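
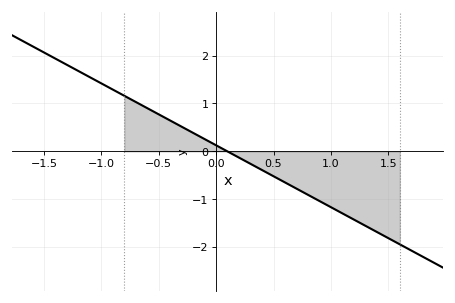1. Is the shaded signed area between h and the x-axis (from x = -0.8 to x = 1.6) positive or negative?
negative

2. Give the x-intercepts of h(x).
0.1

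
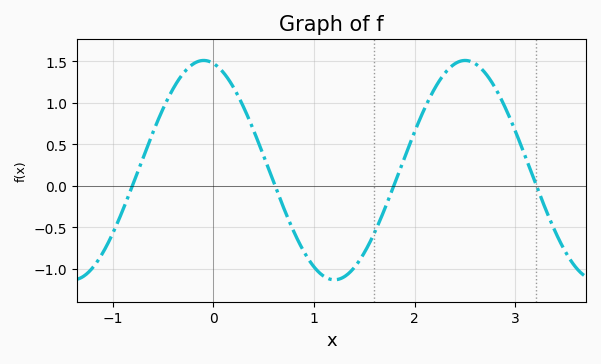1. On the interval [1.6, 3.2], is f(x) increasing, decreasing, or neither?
neither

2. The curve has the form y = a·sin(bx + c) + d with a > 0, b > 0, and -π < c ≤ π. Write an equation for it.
y = 1.32sin(2.4x + 1.8) + 0.19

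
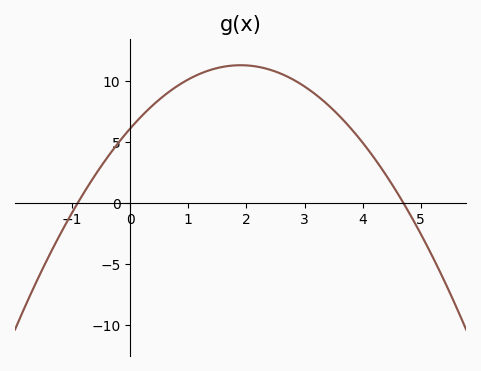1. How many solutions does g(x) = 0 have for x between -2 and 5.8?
2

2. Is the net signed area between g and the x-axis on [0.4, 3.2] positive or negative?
positive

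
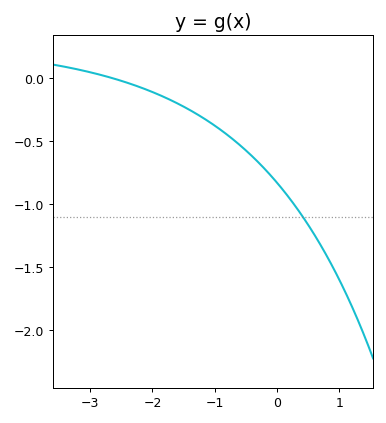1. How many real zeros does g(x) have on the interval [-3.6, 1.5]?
1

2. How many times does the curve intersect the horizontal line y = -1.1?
1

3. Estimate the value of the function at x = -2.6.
-0.007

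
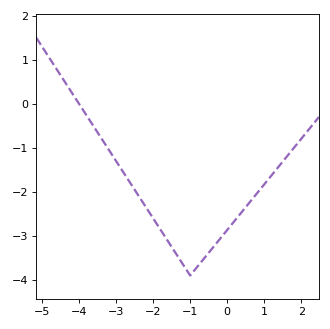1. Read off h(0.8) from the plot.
-2.04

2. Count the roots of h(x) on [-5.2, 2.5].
1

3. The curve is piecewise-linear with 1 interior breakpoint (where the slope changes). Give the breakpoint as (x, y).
(-1, -3.9)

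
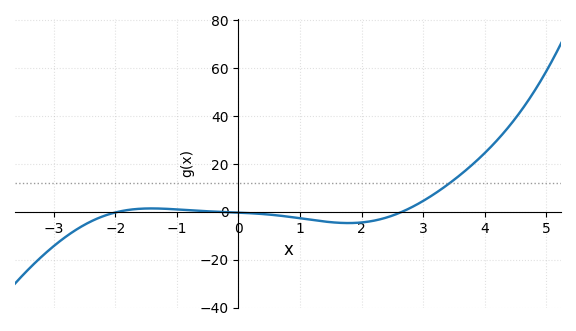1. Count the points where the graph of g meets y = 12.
1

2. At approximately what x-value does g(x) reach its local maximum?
-1.41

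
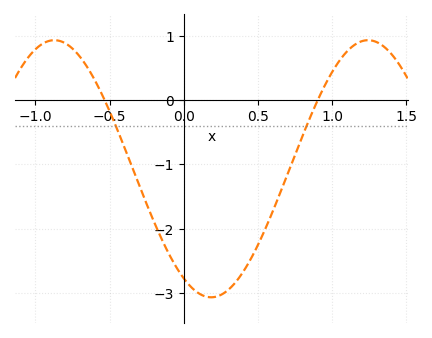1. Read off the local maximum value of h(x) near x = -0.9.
0.9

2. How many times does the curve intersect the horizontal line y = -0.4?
2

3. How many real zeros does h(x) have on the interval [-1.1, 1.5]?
2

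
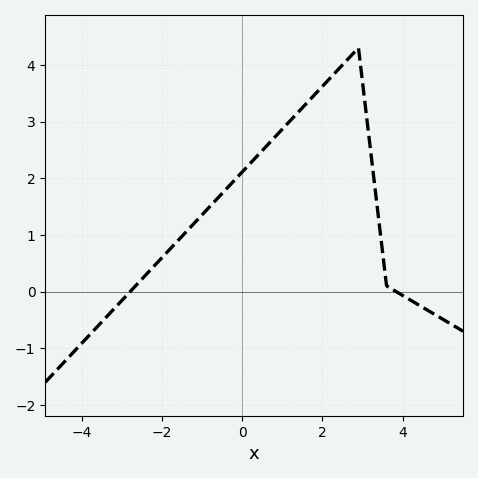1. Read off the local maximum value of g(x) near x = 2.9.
4.3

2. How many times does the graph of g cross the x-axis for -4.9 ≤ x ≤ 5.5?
2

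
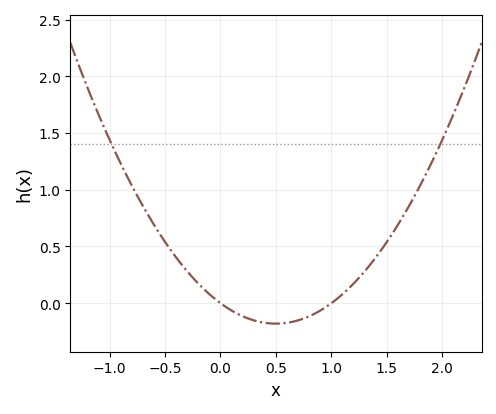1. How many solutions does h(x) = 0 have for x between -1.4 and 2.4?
2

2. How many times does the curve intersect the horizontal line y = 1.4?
2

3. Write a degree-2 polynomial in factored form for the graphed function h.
y = 0.72(x - 0)(x - 1)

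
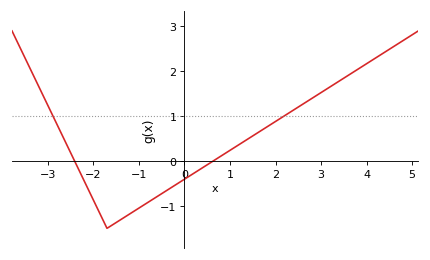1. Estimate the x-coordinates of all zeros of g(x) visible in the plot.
-2.41, 0.63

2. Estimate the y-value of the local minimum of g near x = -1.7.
-1.5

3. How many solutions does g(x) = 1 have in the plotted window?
2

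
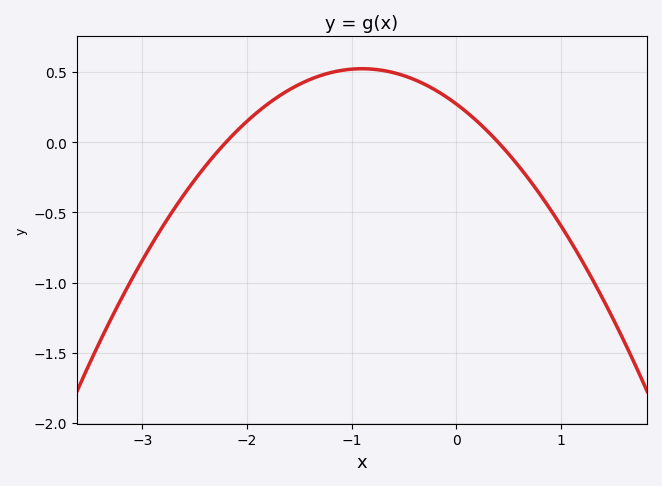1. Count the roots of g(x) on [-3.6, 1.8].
2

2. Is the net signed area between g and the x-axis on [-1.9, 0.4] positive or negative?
positive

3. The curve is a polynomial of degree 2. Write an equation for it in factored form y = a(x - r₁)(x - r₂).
y = -0.31(x + 2.2)(x - 0.4)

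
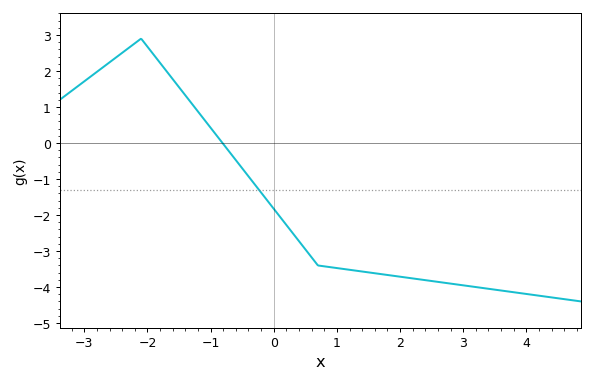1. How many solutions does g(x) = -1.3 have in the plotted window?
1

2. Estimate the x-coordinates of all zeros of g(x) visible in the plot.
-0.8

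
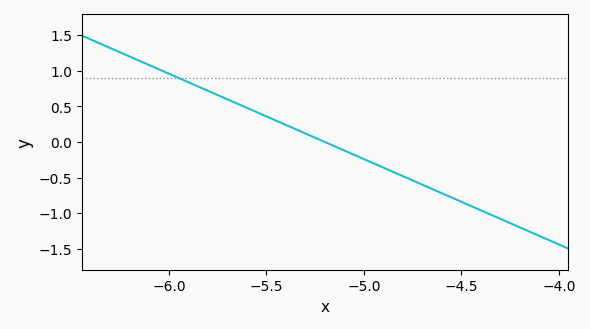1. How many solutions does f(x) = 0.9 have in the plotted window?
1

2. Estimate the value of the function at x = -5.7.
0.6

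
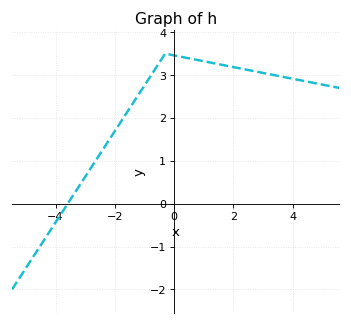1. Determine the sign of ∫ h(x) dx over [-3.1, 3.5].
positive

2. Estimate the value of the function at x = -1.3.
2.4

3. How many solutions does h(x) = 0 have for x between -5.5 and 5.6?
1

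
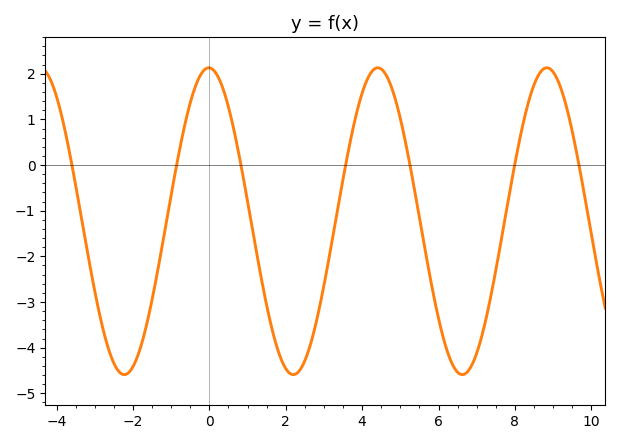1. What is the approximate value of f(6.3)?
-4.24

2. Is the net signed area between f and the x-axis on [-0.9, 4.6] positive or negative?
negative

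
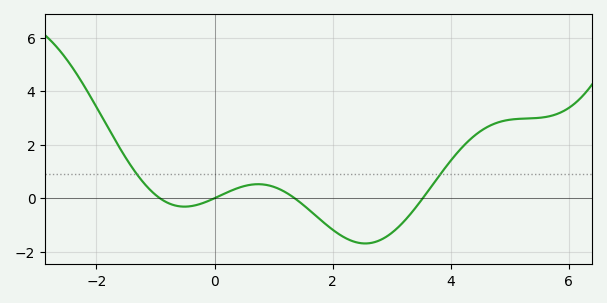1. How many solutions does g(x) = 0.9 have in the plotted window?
2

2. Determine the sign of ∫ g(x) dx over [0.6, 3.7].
negative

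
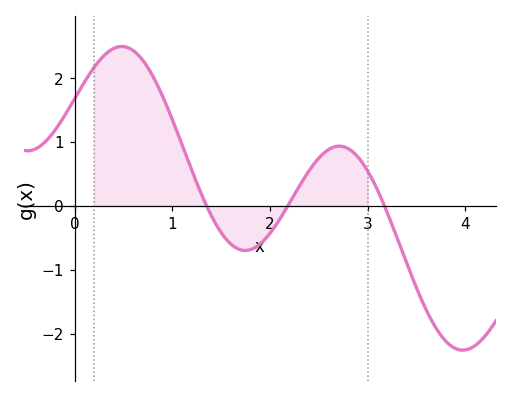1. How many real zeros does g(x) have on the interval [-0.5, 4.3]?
3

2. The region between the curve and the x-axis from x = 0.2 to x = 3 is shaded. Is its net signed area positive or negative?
positive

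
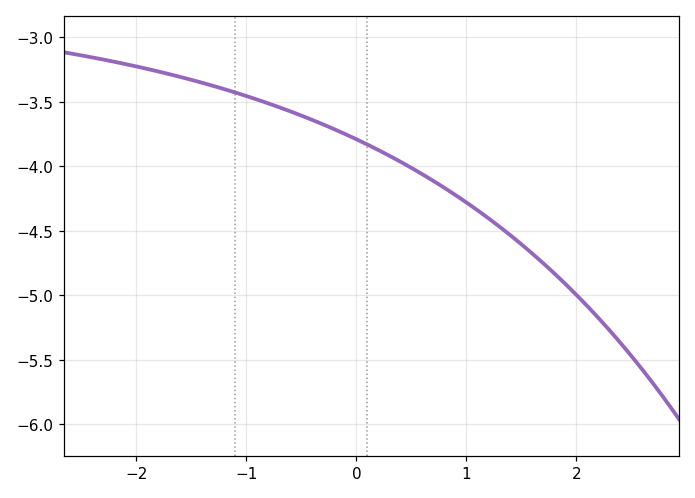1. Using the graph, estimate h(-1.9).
-3.25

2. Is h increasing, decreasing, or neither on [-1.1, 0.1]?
decreasing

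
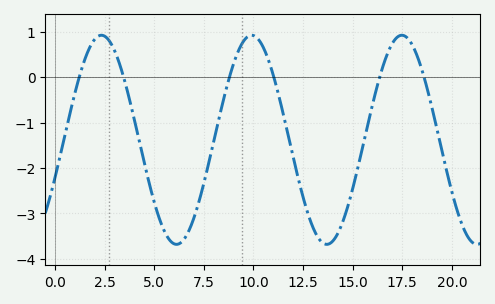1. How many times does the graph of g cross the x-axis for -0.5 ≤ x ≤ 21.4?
6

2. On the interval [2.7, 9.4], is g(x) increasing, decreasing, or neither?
neither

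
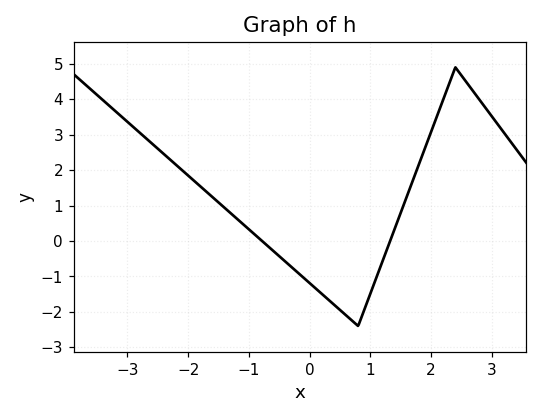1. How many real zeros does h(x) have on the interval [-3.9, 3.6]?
2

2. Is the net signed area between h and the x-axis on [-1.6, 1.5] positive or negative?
negative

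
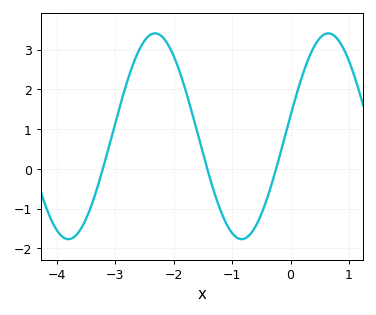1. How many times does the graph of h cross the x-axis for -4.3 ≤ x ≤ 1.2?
3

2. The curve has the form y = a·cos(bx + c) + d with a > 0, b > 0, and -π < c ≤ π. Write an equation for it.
y = 2.59cos(2.1x - 1.4) + 0.82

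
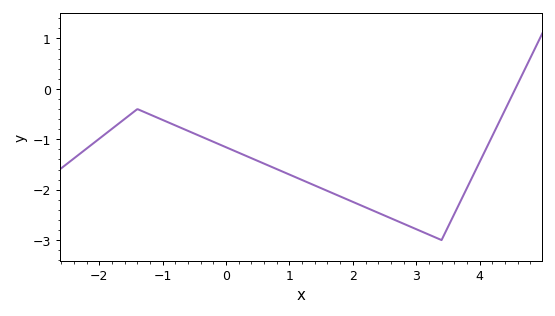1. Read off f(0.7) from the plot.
-1.5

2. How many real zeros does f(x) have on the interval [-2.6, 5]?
1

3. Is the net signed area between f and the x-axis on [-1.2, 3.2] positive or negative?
negative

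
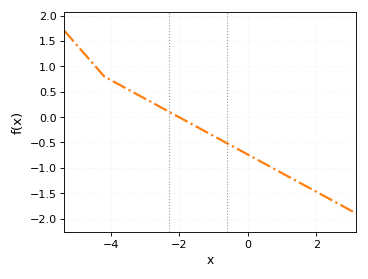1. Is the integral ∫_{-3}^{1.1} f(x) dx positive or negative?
negative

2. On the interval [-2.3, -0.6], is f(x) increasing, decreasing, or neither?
decreasing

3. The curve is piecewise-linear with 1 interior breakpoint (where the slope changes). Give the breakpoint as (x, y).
(-4.2, 0.8)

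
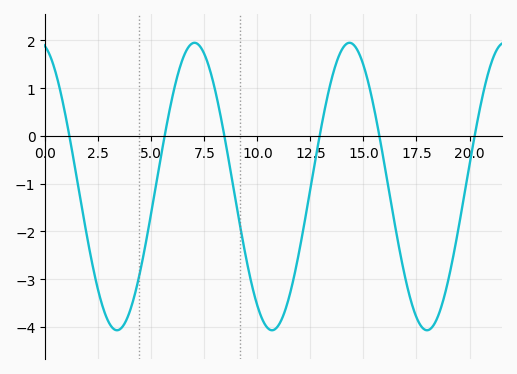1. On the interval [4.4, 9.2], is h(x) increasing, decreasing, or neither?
neither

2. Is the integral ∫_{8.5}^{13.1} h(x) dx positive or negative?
negative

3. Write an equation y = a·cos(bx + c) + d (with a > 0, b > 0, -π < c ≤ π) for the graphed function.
y = 3.01cos(0.86x + 0.232) - 1.06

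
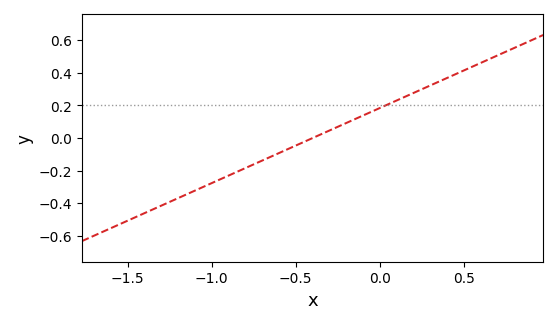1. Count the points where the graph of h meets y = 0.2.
1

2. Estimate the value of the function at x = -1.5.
-0.5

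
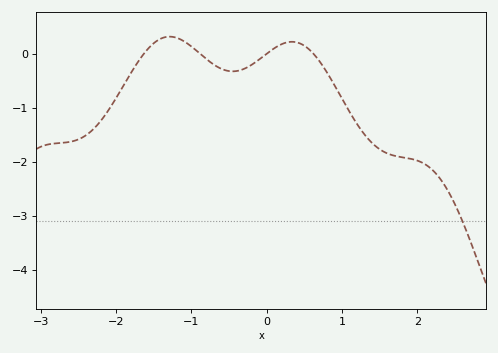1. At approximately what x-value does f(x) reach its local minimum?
-0.5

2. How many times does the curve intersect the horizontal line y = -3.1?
1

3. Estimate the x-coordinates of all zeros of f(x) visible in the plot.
-1.6, -0.9, 0, 0.6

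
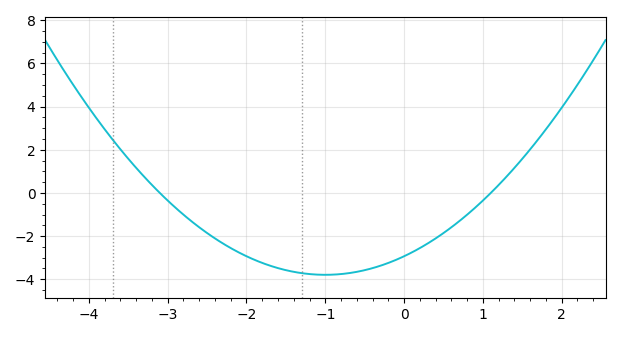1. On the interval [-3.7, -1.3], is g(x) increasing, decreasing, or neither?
decreasing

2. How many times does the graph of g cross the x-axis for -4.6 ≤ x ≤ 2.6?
2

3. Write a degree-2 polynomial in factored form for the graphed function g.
y = 0.86(x + 3.1)(x - 1.1)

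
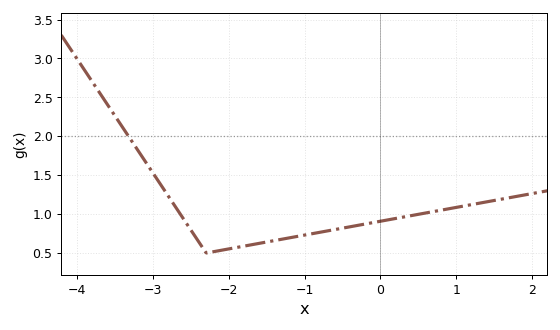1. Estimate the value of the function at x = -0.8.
0.766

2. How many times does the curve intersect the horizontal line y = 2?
1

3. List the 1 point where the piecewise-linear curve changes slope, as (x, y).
(-2.3, 0.5)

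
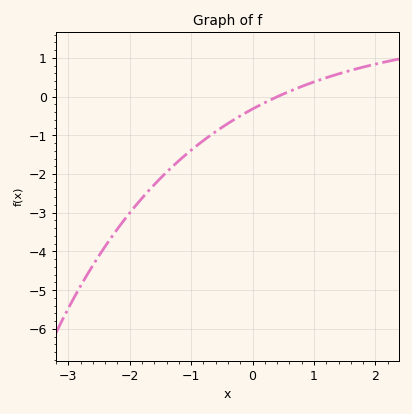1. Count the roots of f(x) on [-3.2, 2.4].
1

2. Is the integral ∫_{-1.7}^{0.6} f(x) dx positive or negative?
negative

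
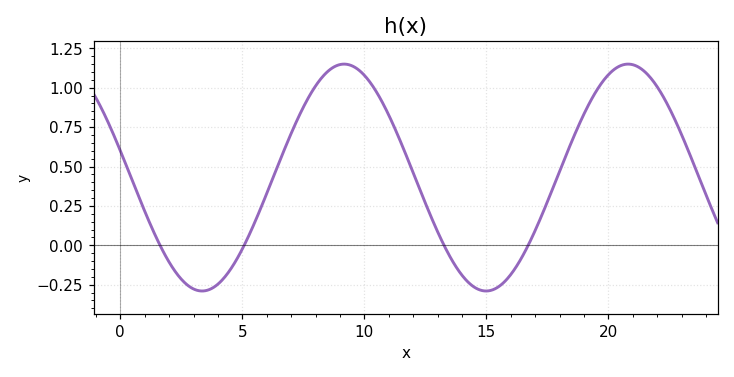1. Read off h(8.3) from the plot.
1.08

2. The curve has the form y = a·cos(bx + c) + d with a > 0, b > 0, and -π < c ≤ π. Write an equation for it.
y = 0.72cos(0.54x + 1.3) + 0.43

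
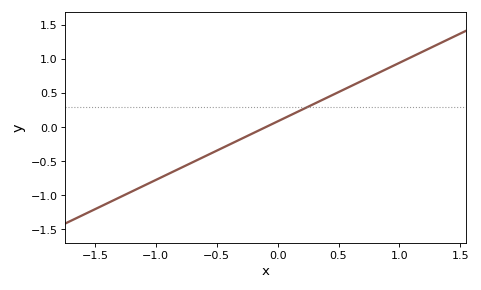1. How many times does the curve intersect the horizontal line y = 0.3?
1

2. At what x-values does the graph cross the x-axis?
-0.1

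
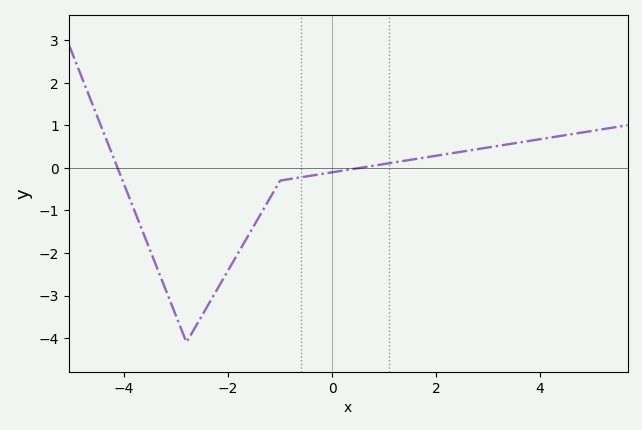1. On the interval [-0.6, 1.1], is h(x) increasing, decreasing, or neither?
increasing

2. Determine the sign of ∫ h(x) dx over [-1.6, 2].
negative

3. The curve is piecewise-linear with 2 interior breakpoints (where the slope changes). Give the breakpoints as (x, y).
(-2.8, -4.1); (-1, -0.3)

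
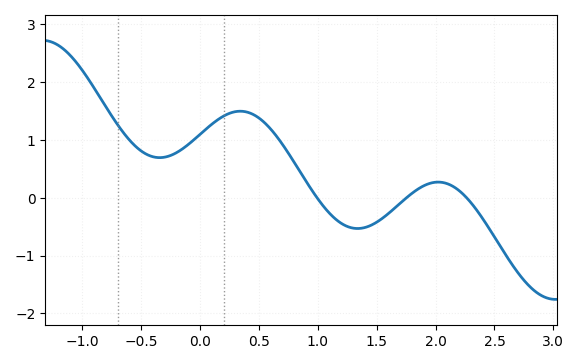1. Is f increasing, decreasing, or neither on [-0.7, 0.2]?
neither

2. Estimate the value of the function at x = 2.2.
0.1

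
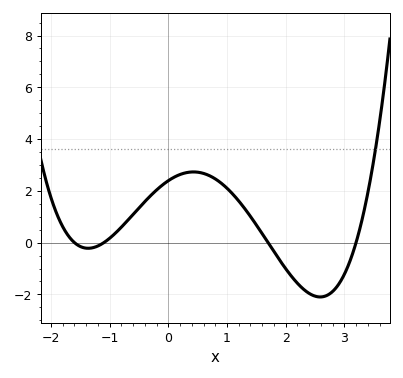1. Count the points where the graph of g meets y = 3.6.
1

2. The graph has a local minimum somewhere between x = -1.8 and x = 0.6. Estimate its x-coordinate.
-1.4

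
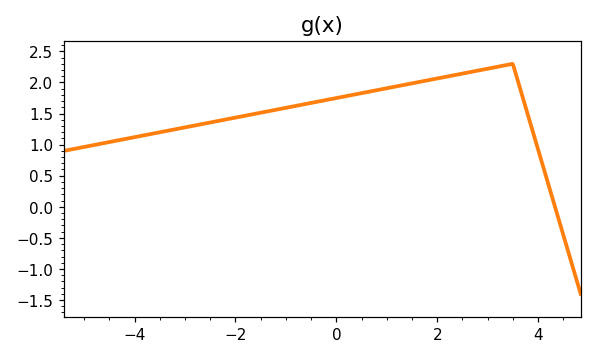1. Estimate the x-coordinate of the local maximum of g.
3.5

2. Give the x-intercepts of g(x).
4.34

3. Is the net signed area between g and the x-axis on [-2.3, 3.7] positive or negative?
positive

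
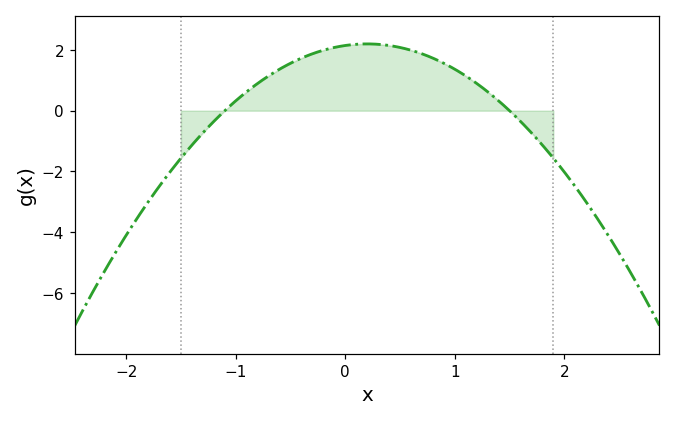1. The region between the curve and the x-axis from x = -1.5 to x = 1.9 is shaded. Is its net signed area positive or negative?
positive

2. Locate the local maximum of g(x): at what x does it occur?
0.2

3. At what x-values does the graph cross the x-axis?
-1.1, 1.5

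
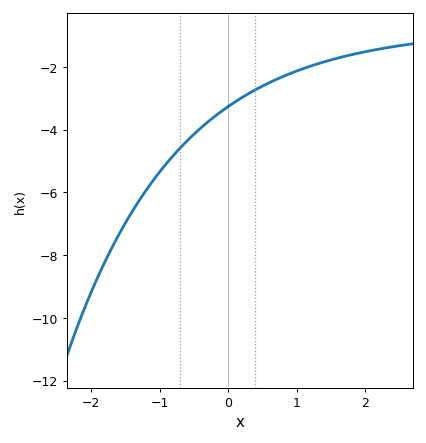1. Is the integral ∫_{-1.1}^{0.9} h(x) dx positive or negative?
negative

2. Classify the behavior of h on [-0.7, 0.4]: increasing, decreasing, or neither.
increasing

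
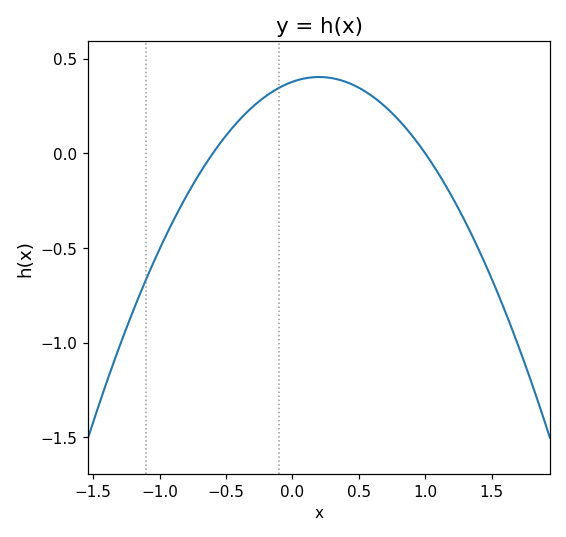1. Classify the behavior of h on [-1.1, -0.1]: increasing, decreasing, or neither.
increasing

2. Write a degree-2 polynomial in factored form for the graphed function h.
y = -0.63(x + 0.6)(x - 1)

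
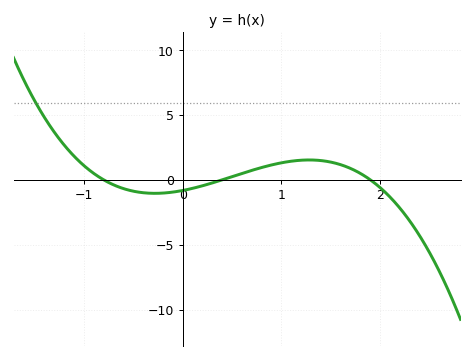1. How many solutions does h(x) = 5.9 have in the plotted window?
1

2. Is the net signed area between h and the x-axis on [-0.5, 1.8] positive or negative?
positive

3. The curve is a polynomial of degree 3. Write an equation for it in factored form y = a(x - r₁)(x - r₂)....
y = -1.35(x + 0.8)(x - 0.4)(x - 1.9)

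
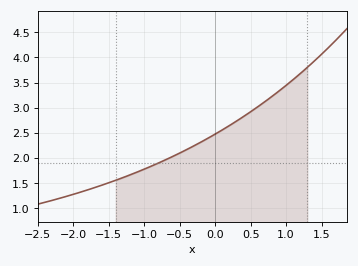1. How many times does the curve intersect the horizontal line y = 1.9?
1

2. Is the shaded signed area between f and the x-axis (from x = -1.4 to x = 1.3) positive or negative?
positive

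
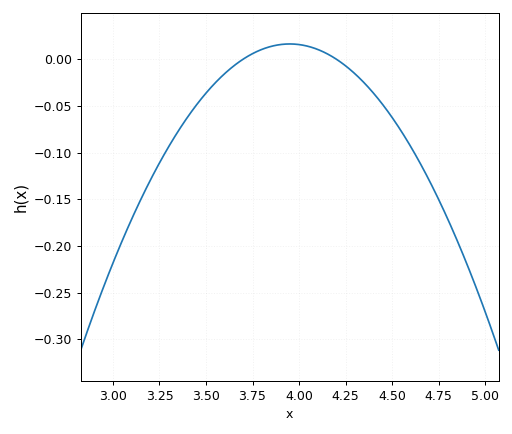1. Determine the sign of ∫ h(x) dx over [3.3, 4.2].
negative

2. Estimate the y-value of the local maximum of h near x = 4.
0.015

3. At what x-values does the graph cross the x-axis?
3.7, 4.2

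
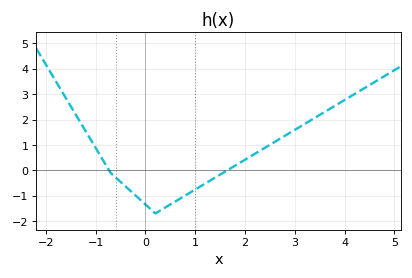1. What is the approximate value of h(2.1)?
0.5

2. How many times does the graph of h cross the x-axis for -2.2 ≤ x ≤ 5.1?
2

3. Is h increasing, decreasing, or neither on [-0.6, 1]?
neither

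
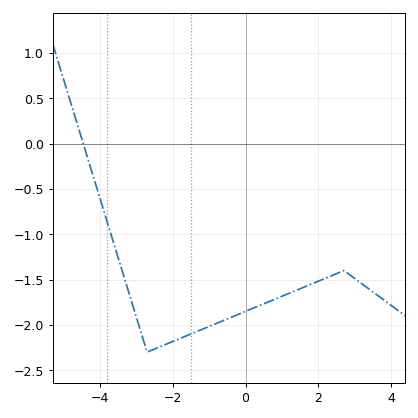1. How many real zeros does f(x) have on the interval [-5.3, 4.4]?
1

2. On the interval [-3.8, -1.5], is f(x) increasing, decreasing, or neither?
neither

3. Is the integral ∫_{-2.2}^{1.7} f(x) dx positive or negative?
negative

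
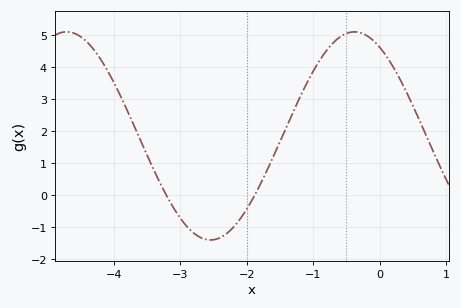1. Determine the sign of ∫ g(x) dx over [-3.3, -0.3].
positive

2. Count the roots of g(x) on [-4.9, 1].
2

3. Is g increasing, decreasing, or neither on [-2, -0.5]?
increasing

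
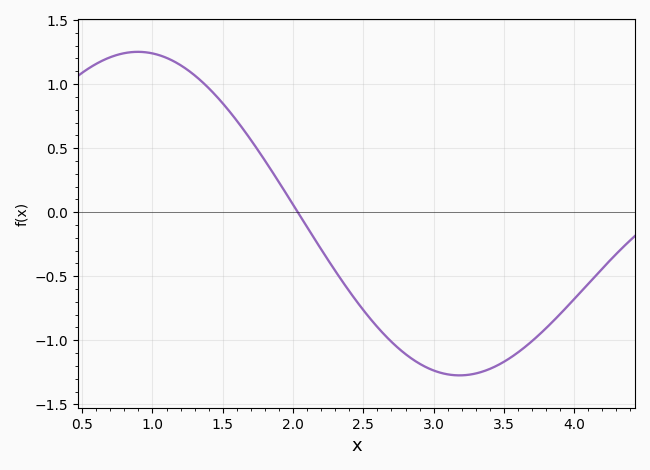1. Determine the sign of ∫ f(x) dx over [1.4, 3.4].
negative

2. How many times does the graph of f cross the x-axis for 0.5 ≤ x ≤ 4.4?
1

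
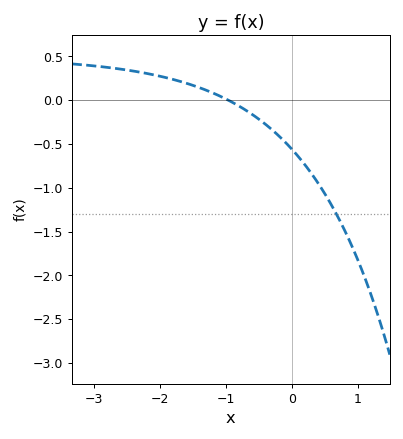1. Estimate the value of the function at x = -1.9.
0.25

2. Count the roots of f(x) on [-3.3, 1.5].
1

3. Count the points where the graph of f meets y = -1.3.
1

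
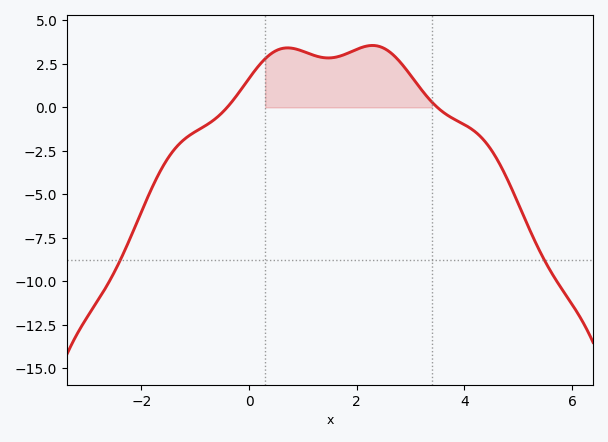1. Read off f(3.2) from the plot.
1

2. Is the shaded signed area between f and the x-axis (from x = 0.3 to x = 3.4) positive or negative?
positive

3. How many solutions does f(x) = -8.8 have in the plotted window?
2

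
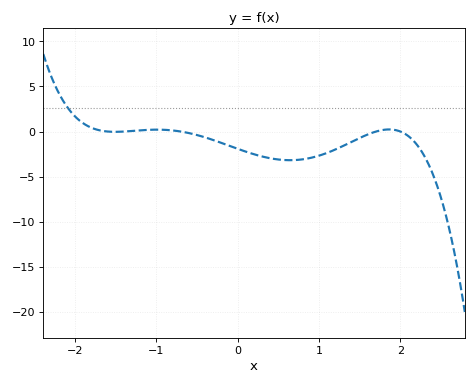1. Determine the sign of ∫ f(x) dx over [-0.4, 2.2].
negative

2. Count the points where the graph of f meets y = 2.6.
1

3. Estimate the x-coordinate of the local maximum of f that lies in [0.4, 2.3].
1.9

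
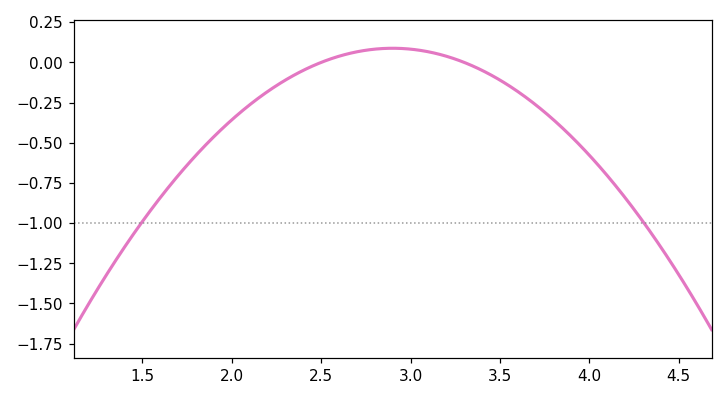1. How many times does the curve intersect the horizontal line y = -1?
2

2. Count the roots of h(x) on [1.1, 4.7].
2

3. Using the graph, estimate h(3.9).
-0.45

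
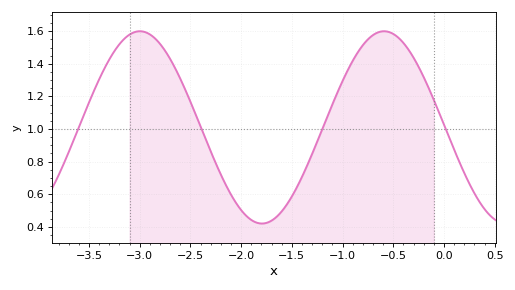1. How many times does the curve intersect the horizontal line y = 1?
4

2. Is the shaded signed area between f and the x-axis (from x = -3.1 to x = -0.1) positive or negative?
positive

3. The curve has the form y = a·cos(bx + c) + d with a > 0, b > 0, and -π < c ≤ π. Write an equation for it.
y = 0.59cos(2.61x + 1.54) + 1.01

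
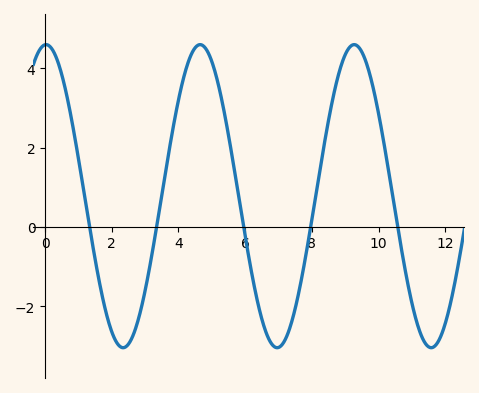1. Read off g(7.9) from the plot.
-0.4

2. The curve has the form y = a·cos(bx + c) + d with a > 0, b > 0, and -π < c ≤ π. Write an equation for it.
y = 3.82cos(1.4x - 0.04) + 0.78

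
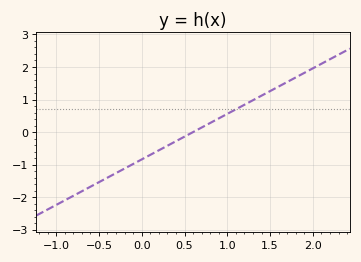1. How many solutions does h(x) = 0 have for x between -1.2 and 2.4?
1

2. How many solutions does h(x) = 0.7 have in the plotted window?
1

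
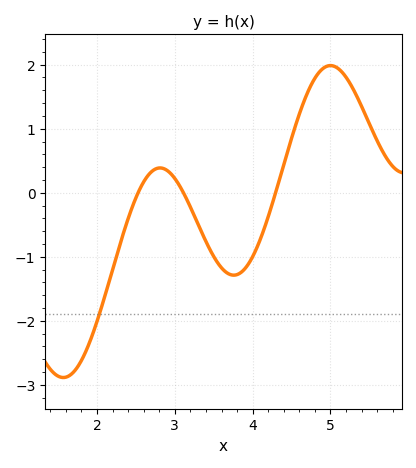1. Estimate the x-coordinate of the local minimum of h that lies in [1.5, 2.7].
1.57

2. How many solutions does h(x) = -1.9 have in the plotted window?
1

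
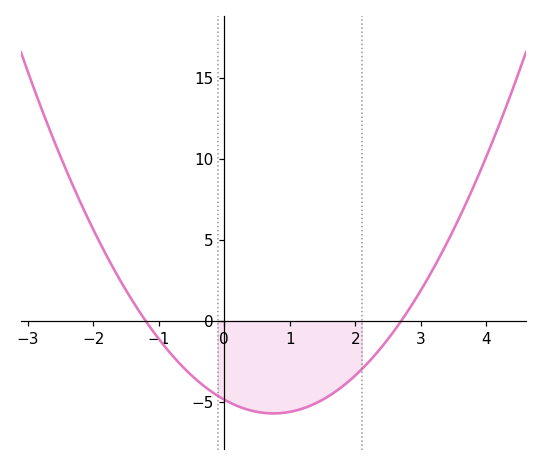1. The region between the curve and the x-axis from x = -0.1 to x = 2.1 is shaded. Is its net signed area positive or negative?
negative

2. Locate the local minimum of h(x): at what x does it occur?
0.8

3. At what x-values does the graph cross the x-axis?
-1.2, 2.6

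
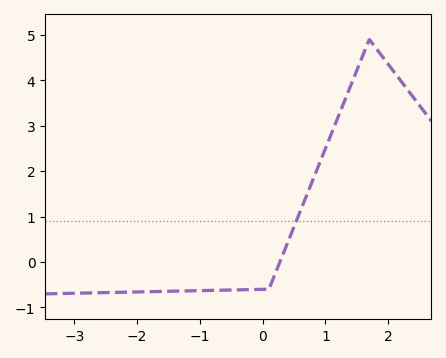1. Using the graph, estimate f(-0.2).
-0.6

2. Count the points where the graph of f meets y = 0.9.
1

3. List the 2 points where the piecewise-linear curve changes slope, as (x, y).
(0.1, -0.6); (1.7, 4.9)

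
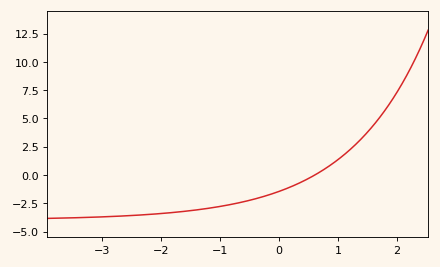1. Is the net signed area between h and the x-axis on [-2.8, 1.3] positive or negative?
negative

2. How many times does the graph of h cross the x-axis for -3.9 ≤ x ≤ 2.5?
1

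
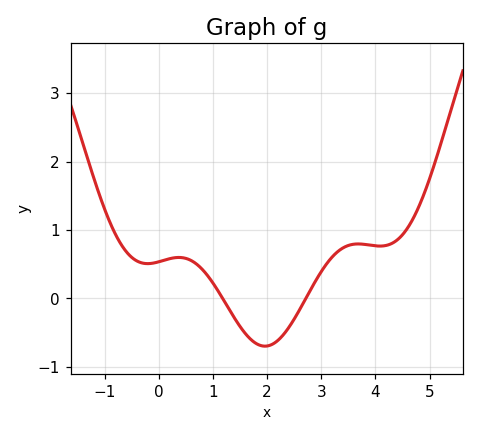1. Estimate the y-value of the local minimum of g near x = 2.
-0.7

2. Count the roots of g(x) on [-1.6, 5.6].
2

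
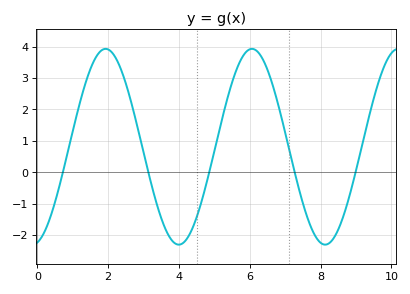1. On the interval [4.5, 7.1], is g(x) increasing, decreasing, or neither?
neither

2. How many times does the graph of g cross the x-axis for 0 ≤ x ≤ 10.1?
5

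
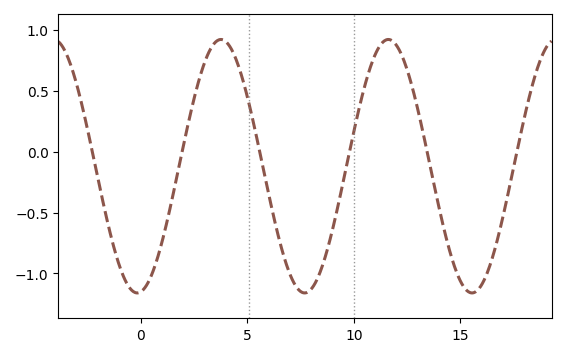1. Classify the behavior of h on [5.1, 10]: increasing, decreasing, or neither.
neither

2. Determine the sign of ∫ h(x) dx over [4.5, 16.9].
negative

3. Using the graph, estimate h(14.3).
-0.684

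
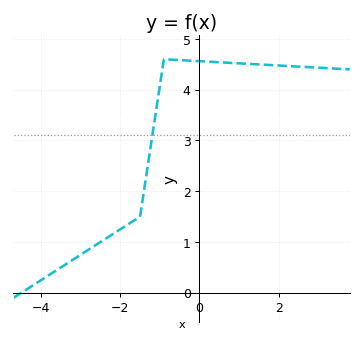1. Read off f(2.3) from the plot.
4.46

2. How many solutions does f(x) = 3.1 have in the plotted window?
1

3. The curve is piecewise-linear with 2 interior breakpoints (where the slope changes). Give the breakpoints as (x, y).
(-1.5, 1.5); (-0.9, 4.6)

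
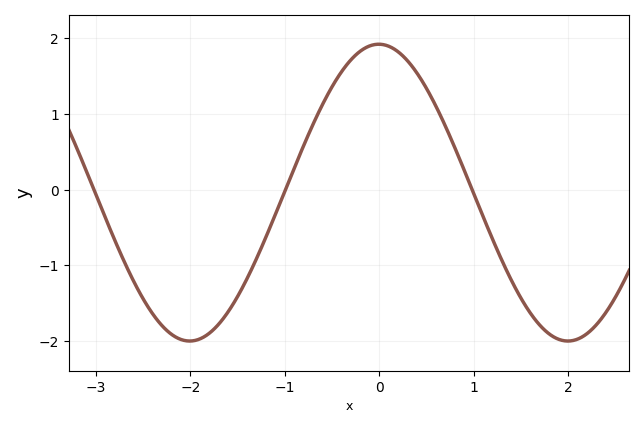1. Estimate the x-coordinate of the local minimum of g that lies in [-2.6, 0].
-2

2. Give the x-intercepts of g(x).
-3, -1, 1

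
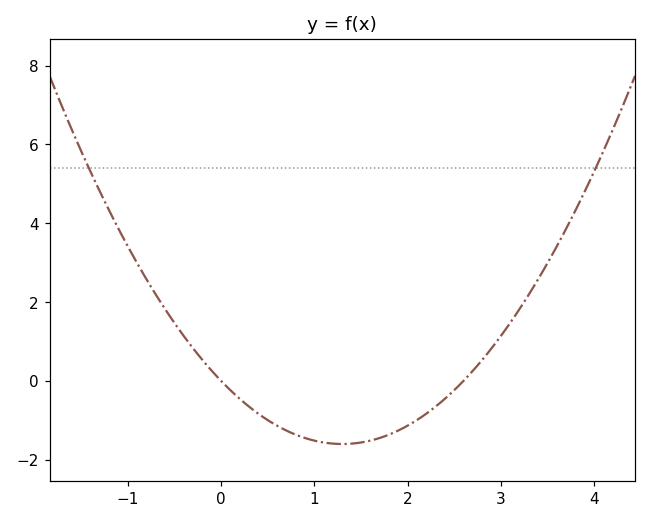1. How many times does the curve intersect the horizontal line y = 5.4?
2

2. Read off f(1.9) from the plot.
-1.2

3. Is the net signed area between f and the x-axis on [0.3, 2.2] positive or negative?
negative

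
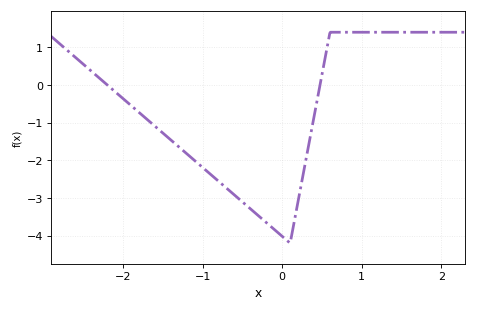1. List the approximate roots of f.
-2.2, 0.5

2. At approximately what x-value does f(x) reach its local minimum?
0.1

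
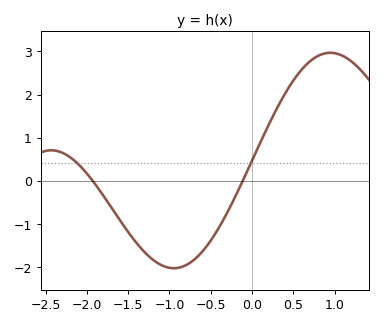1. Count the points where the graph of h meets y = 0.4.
2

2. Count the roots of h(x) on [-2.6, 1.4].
2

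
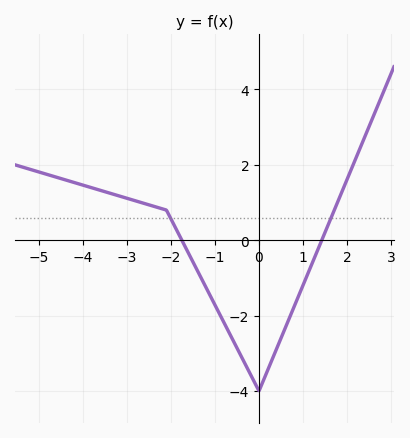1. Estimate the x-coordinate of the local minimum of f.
0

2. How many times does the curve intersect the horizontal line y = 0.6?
2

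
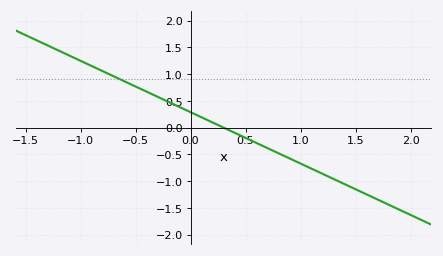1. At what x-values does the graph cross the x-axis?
0.3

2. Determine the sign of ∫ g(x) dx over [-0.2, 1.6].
negative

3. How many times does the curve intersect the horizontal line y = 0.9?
1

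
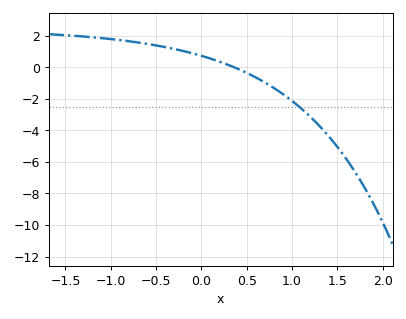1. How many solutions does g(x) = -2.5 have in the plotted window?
1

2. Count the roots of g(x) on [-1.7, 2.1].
1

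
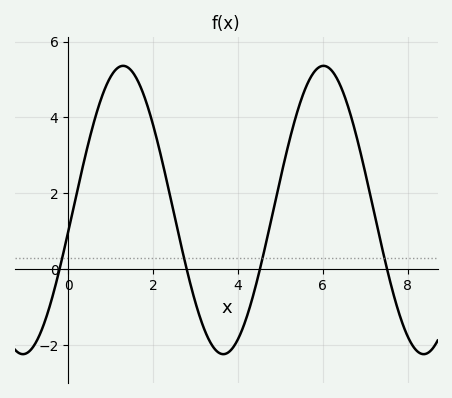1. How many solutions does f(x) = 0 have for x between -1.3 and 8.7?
4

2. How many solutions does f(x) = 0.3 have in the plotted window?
4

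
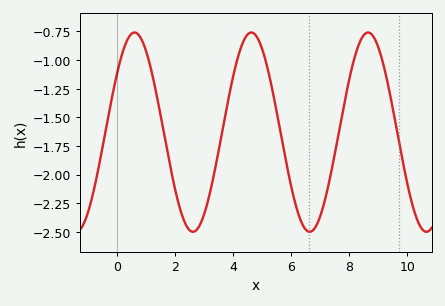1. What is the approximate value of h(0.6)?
-0.76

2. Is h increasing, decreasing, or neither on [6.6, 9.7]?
neither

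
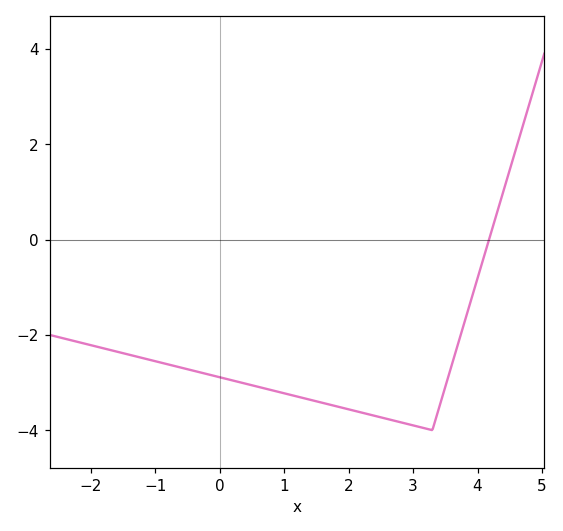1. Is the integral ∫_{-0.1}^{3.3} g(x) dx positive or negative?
negative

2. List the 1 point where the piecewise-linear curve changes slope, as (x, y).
(3.3, -4)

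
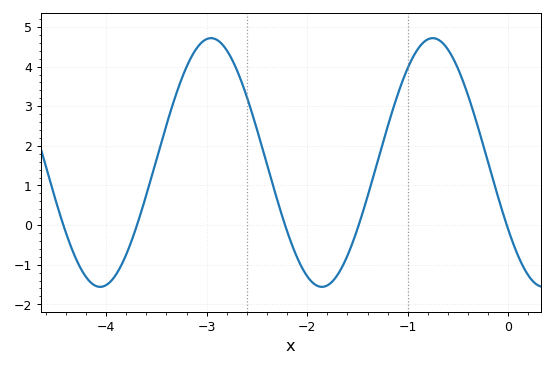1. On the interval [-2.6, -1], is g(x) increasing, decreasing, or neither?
neither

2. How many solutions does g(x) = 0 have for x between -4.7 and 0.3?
5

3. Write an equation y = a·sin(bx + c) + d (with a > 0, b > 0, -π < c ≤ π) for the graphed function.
y = 3.14sin(2.9x - 2.6) + 1.58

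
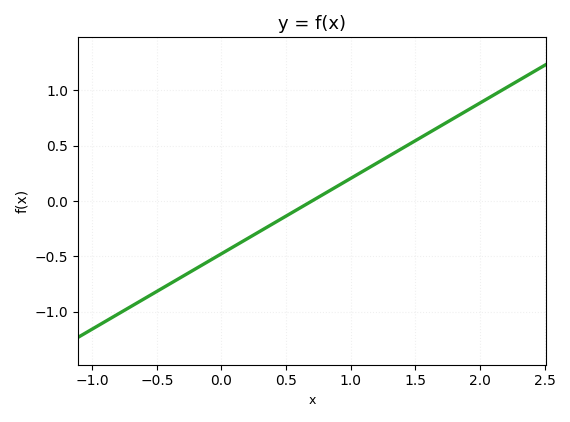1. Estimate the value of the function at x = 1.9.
0.8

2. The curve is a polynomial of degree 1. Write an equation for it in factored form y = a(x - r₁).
y = 0.68(x - 0.7)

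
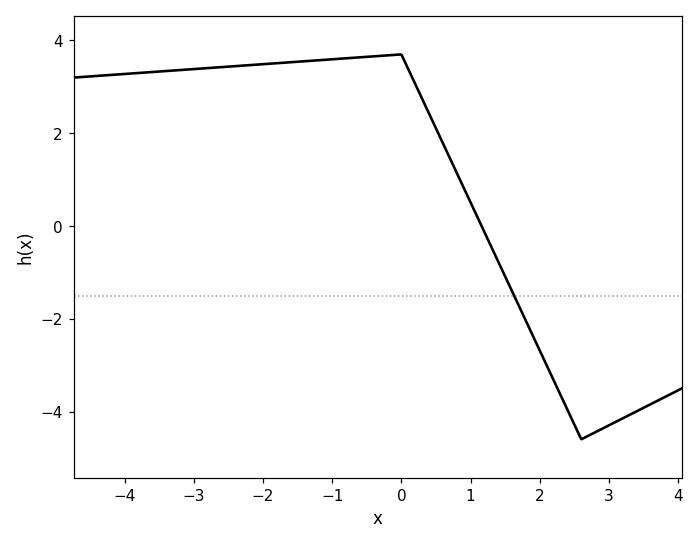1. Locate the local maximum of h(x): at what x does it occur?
0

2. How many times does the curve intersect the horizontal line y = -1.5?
1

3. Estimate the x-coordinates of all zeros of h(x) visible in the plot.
1.2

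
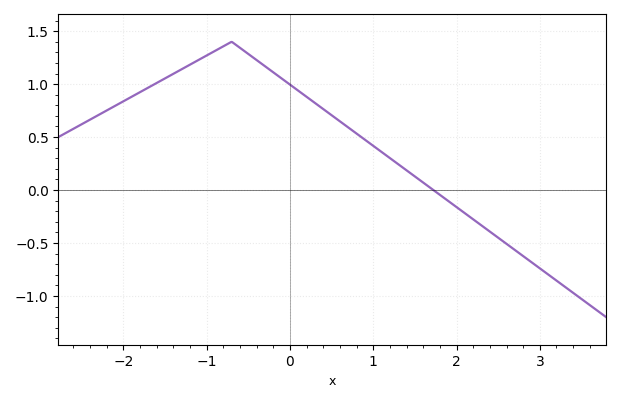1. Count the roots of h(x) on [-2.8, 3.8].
1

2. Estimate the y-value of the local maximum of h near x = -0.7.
1.4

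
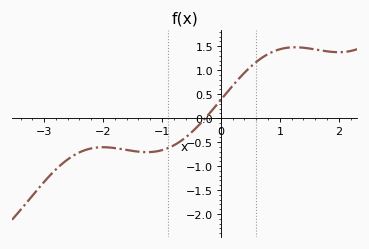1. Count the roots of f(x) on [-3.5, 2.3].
1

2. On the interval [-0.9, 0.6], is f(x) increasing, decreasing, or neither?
increasing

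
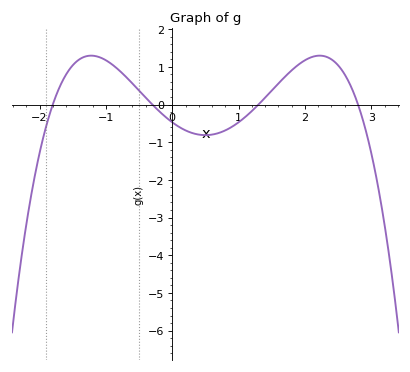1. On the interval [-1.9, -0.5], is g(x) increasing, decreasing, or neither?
neither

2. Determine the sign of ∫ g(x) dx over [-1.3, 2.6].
positive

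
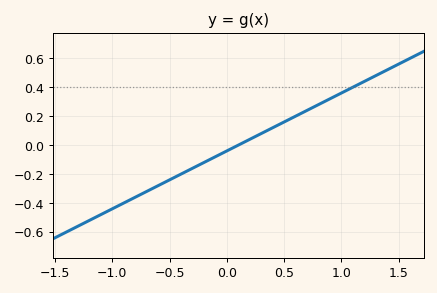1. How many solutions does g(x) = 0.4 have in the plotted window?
1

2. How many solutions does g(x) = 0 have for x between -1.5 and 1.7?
1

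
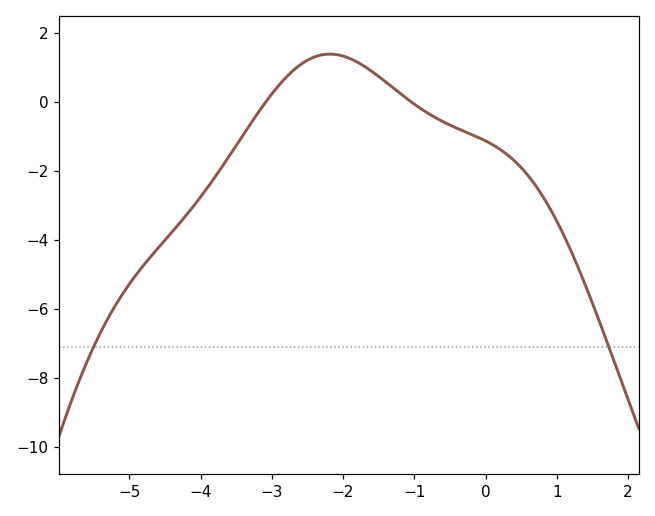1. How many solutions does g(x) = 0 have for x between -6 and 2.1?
2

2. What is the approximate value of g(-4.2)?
-3.29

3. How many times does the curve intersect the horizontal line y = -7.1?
2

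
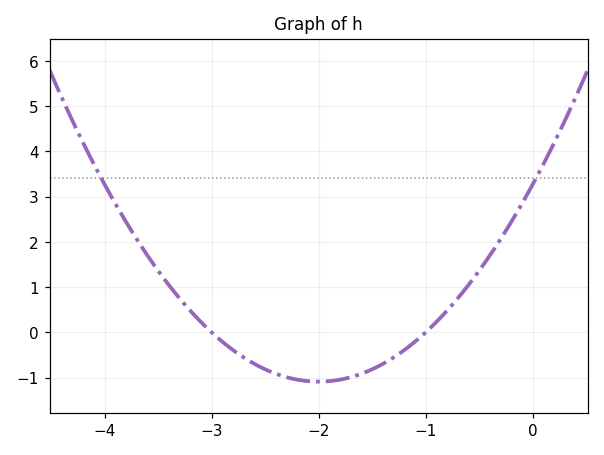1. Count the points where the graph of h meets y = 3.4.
2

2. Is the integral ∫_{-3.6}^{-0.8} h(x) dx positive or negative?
negative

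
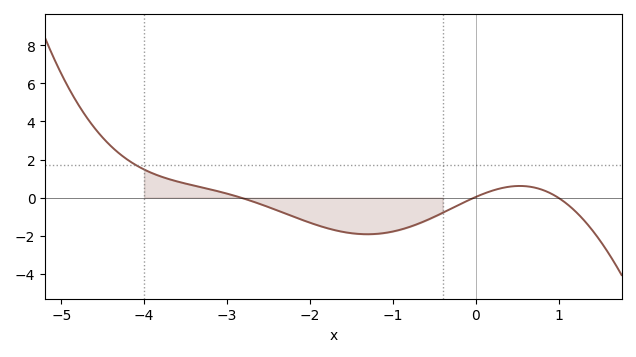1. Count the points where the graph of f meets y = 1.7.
1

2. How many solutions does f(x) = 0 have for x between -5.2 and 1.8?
3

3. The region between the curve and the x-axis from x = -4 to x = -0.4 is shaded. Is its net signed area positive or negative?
negative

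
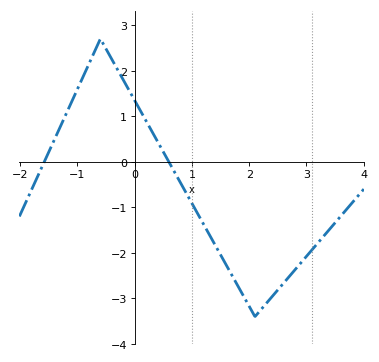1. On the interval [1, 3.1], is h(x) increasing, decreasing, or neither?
neither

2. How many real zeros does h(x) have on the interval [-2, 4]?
2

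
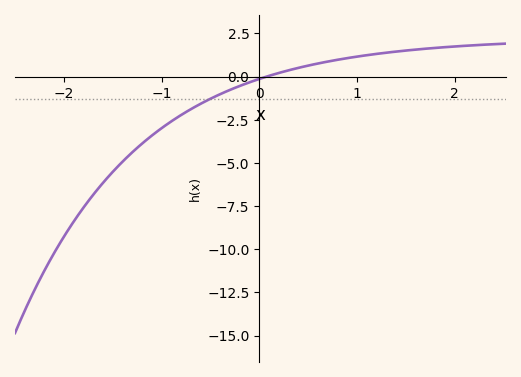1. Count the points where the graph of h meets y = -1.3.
1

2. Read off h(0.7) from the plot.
0.8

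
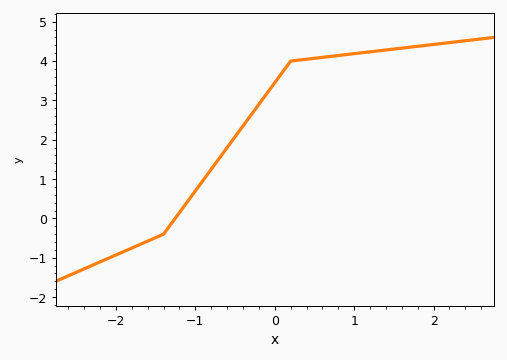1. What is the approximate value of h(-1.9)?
-0.8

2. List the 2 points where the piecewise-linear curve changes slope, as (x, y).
(-1.4, -0.4); (0.2, 4)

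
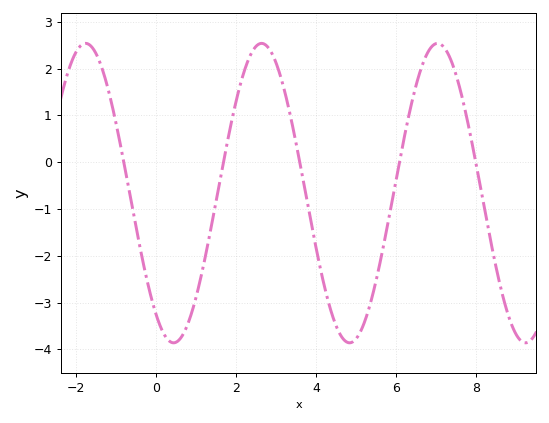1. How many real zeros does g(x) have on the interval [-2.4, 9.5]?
5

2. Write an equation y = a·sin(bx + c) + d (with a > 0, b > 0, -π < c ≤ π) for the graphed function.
y = 3.2sin(1.43x - 2.21) - 0.66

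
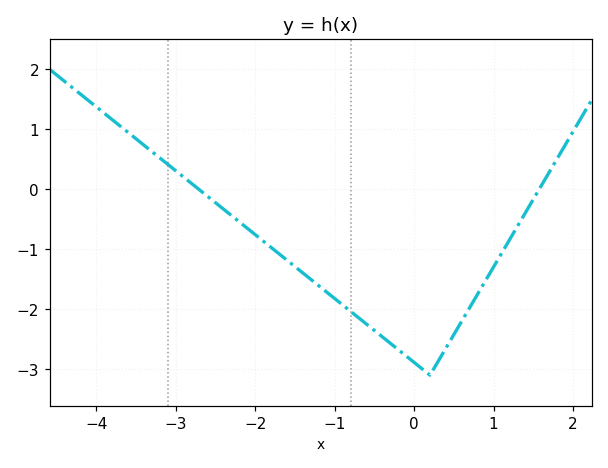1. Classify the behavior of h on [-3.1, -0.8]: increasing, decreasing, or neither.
decreasing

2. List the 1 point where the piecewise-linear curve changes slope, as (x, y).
(0.2, -3.1)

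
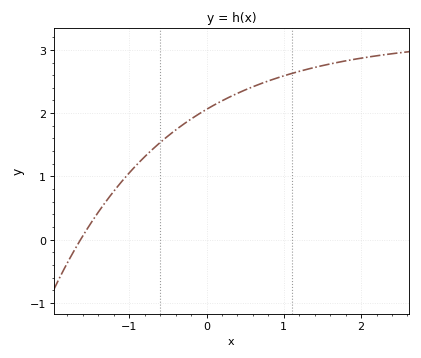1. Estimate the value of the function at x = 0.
2.06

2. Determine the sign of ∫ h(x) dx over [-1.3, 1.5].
positive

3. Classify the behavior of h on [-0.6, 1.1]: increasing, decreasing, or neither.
increasing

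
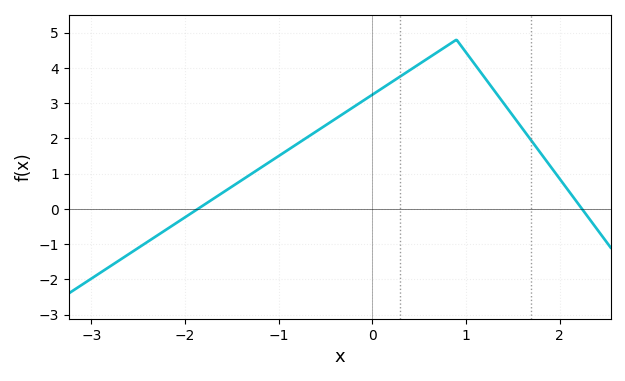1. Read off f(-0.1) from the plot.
3.1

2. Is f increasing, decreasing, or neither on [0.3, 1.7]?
neither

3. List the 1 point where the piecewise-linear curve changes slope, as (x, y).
(0.9, 4.8)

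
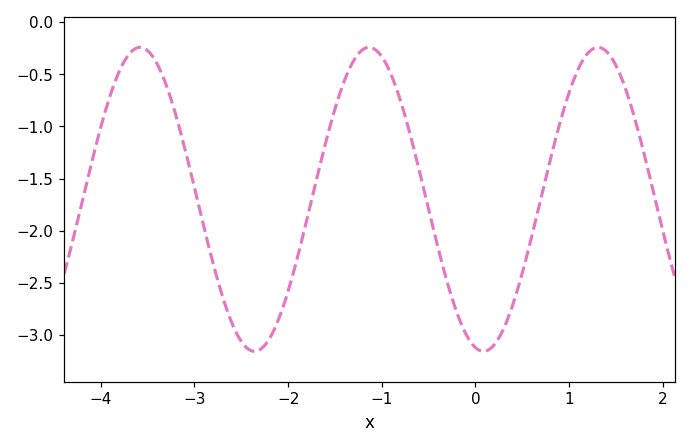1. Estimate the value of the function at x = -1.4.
-0.563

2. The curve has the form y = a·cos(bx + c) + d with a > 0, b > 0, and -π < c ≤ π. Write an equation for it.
y = 1.46cos(2.57x + 2.92) - 1.7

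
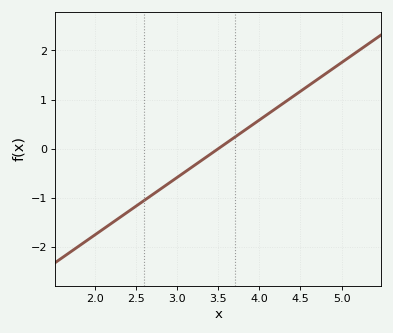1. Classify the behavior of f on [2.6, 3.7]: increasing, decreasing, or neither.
increasing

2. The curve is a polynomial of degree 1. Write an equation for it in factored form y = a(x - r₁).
y = 1.17(x - 3.5)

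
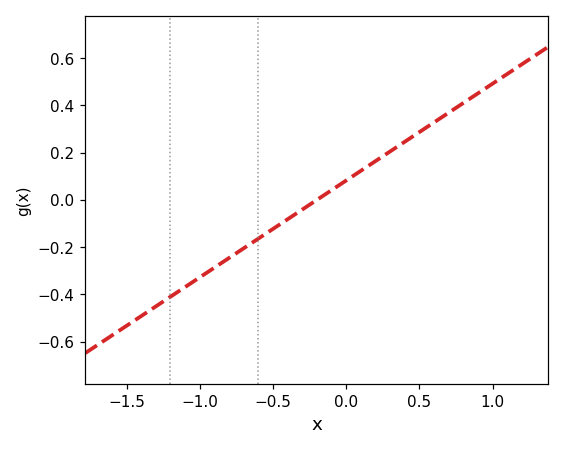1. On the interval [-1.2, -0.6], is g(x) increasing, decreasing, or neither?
increasing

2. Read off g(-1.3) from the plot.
-0.451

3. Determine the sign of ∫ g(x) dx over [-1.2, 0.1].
negative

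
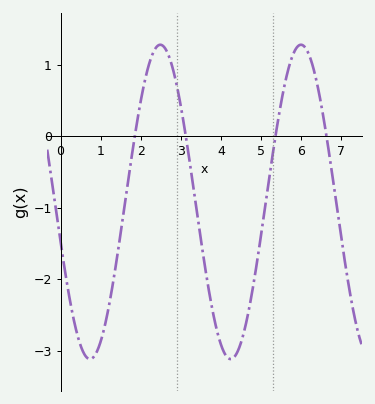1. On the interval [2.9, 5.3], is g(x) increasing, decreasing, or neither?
neither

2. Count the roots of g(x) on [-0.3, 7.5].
4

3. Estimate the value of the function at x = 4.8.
-2.1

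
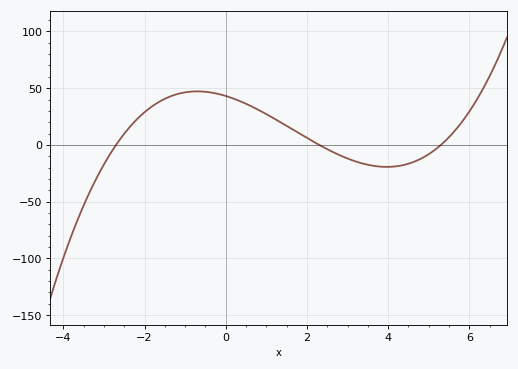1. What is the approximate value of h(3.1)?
-15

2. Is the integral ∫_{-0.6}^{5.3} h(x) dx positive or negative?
positive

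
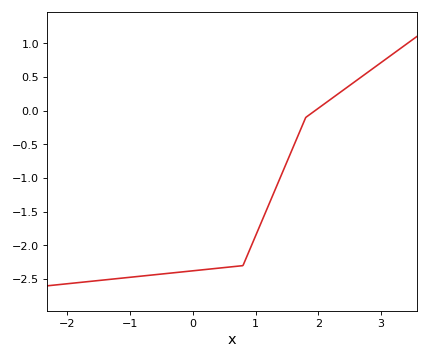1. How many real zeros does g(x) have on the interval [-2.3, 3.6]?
1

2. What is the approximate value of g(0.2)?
-2.35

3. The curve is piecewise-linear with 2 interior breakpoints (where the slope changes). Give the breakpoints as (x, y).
(0.8, -2.3); (1.8, -0.1)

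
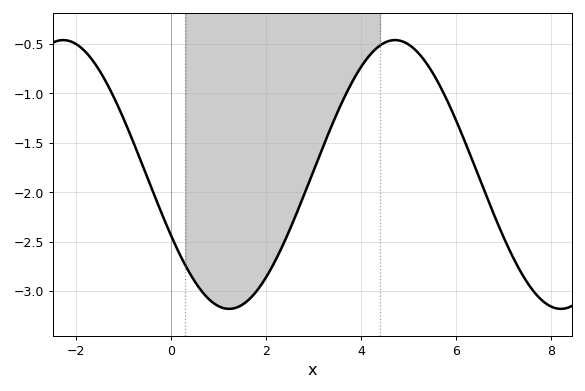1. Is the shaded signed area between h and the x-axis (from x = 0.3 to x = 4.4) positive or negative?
negative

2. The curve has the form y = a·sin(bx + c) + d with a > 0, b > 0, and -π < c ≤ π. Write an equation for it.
y = 1.36sin(0.9x - 2.67) - 1.82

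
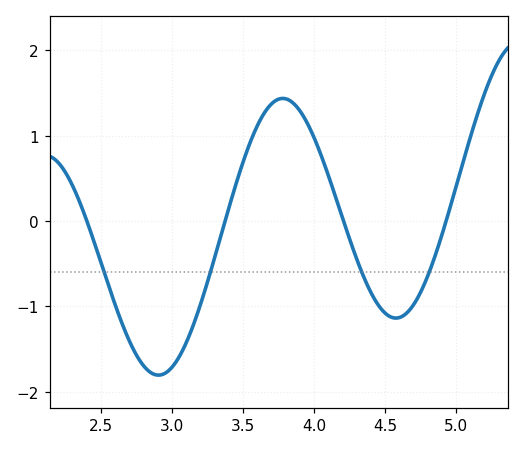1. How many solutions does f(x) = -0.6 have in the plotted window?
4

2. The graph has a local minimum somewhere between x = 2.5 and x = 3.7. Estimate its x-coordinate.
2.9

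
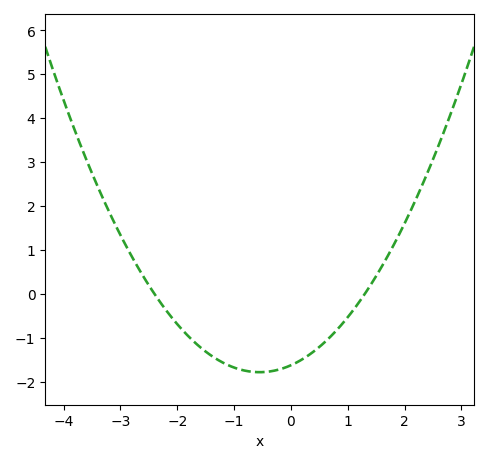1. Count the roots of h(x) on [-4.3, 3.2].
2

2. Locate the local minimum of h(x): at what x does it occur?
-0.6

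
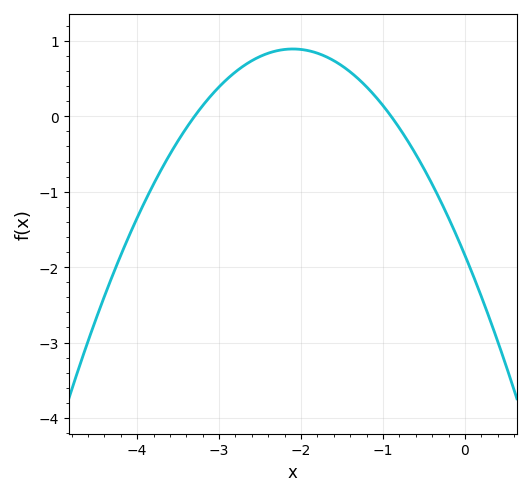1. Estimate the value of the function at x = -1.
0.143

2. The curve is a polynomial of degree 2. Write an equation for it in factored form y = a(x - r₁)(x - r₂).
y = -0.62(x + 3.3)(x + 0.9)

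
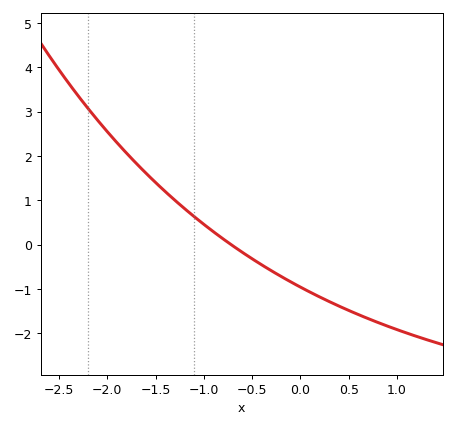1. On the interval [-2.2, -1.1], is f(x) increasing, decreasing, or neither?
decreasing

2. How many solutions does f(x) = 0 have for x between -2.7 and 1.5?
1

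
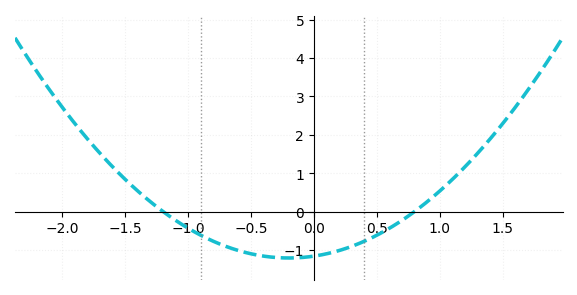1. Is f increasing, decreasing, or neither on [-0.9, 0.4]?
neither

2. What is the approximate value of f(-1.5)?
0.835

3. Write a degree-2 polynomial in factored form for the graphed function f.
y = 1.21(x + 1.2)(x - 0.8)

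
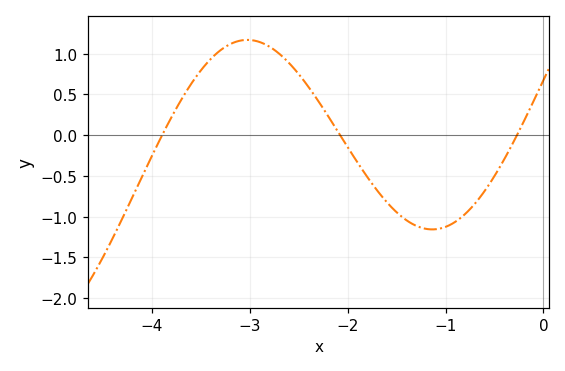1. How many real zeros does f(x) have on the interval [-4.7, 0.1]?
3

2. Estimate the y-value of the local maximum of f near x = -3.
1.17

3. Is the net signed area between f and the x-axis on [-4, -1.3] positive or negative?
positive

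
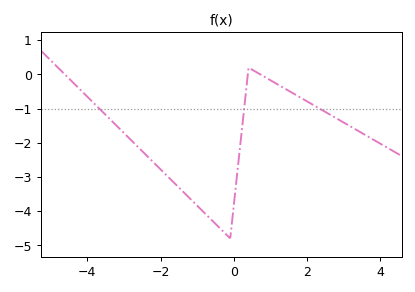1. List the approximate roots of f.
-4.6, 0.4, 0.8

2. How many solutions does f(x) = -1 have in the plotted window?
3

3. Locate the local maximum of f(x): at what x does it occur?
0.4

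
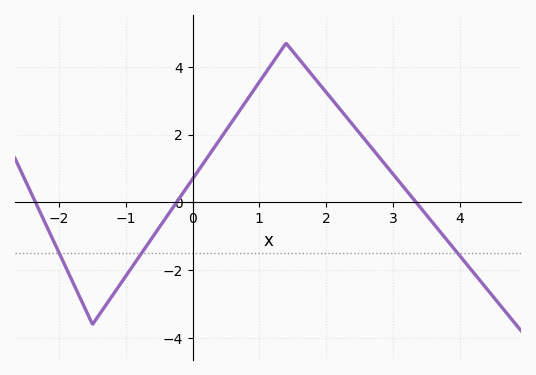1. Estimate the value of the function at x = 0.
0.693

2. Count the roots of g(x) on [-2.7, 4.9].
3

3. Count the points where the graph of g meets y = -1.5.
3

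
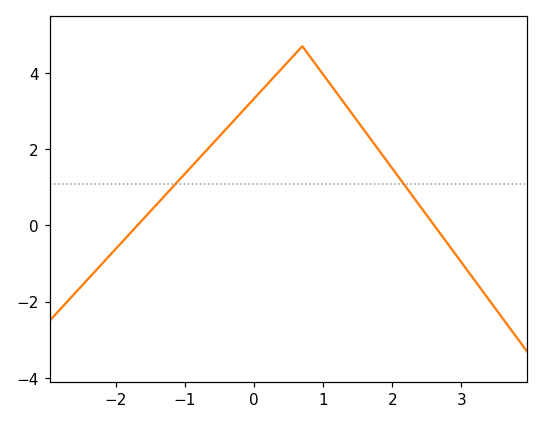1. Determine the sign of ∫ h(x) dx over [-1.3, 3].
positive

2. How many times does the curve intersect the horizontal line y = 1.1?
2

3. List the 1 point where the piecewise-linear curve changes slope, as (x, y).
(0.7, 4.7)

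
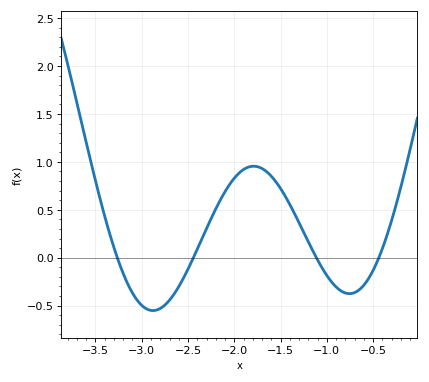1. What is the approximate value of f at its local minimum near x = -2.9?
-0.55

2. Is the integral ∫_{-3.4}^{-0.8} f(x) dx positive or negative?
positive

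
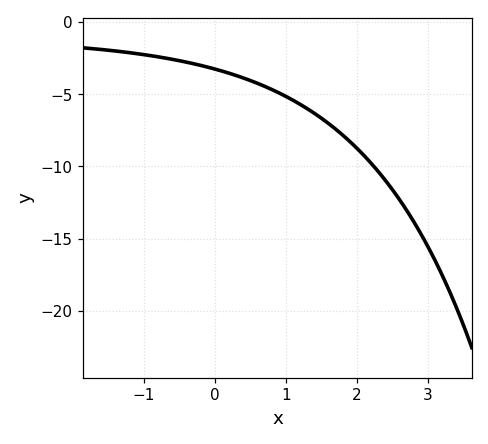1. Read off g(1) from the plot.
-5.14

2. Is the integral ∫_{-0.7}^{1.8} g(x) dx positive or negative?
negative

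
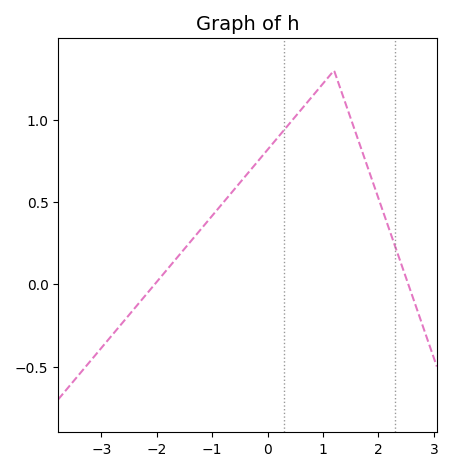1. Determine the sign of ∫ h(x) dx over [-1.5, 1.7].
positive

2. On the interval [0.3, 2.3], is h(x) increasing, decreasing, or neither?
neither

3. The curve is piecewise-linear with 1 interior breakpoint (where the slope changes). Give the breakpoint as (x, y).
(1.2, 1.3)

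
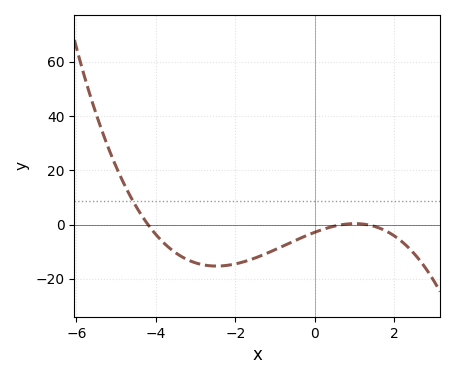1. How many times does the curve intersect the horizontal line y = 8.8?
1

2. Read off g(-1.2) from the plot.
-10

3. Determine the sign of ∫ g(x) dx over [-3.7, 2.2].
negative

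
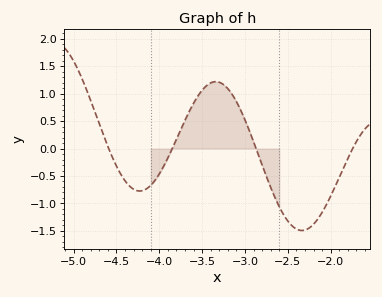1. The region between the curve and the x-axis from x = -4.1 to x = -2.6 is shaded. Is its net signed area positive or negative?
positive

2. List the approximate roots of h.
-4.59, -3.85, -2.87, -1.74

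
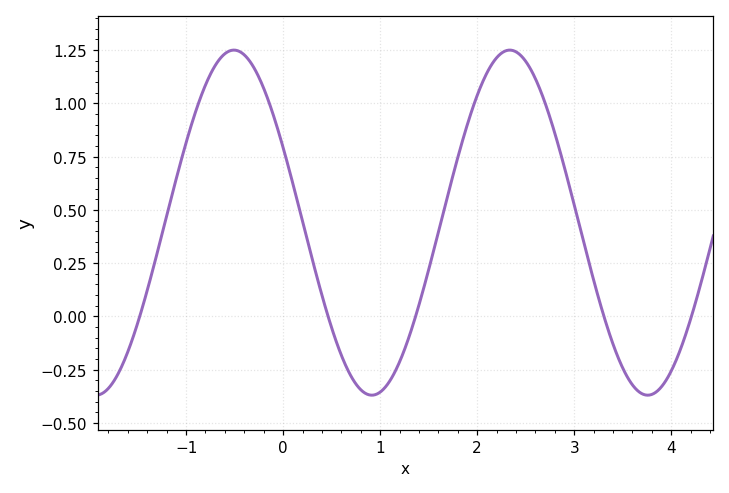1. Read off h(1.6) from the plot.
0.395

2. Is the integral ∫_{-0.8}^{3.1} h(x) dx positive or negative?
positive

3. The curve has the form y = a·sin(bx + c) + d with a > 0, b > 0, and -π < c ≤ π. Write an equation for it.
y = 0.81sin(2.21x + 2.69) + 0.44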